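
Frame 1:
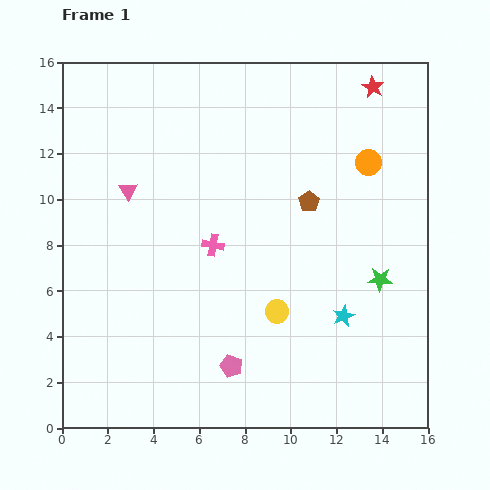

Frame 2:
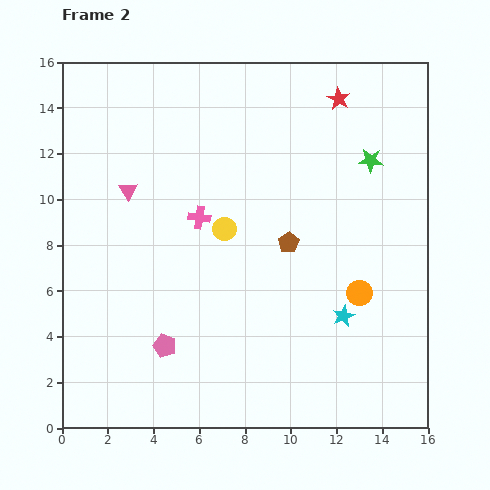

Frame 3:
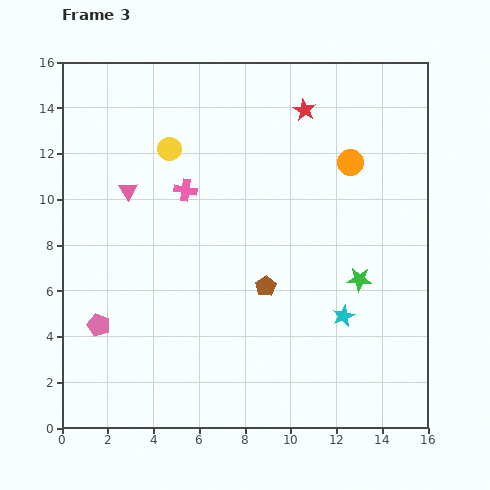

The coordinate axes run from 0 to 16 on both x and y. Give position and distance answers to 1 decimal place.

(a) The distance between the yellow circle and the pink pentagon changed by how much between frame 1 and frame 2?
+2.6

Distance in frame 1: 3.1. Distance in frame 2: 5.7.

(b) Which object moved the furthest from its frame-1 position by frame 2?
the orange circle

(moved 5.7; next 5.2)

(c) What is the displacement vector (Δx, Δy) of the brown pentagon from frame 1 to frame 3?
(-1.9, -3.7)

The brown pentagon was at (10.8, 9.9) in frame 1 and (8.9, 6.2) in frame 3.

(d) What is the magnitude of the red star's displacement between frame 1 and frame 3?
3.2

The red star moved from (13.6, 14.9) to (10.6, 13.9), a distance of √(3.0² + 1.0²) ≈ 3.2.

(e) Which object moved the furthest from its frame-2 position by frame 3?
the orange circle

(moved 5.7; next 5.2)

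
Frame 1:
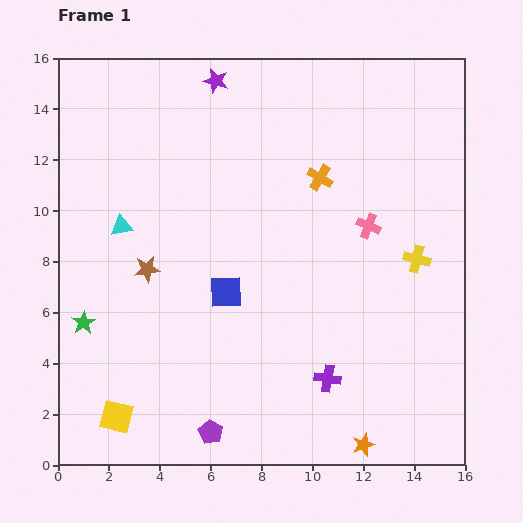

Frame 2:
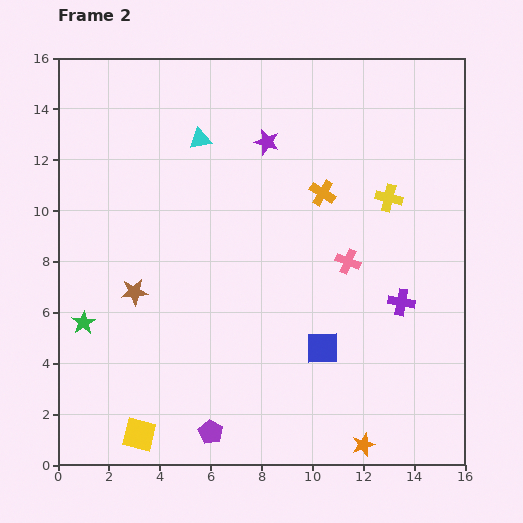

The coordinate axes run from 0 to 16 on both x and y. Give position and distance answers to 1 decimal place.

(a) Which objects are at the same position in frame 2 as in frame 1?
the purple pentagon, the green star, the orange star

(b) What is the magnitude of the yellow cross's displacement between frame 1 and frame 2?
2.6

The yellow cross moved from (14.1, 8.1) to (13.0, 10.5), a distance of √(1.1² + 2.4²) ≈ 2.6.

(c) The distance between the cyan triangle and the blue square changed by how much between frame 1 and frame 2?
+4.6

Distance in frame 1: 4.9. Distance in frame 2: 9.5.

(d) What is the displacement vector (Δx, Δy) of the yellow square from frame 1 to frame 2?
(0.9, -0.7)

The yellow square was at (2.3, 1.9) in frame 1 and (3.2, 1.2) in frame 2.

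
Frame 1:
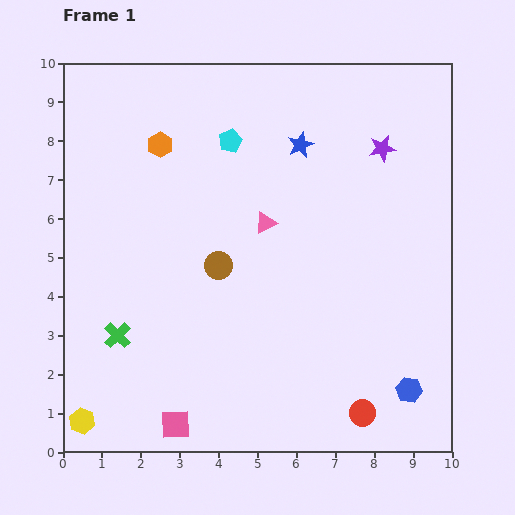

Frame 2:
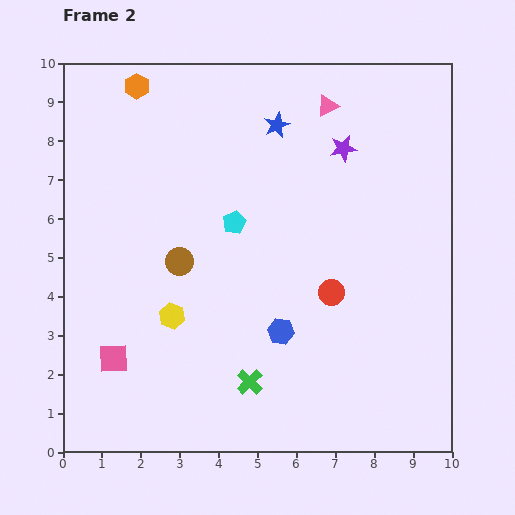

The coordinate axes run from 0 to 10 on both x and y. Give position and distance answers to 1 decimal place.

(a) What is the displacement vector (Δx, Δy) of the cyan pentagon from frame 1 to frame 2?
(0.1, -2.1)

The cyan pentagon was at (4.3, 8.0) in frame 1 and (4.4, 5.9) in frame 2.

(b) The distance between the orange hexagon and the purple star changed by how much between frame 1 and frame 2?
-0.2

Distance in frame 1: 5.7. Distance in frame 2: 5.5.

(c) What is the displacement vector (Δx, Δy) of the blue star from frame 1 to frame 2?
(-0.6, 0.5)

The blue star was at (6.1, 7.9) in frame 1 and (5.5, 8.4) in frame 2.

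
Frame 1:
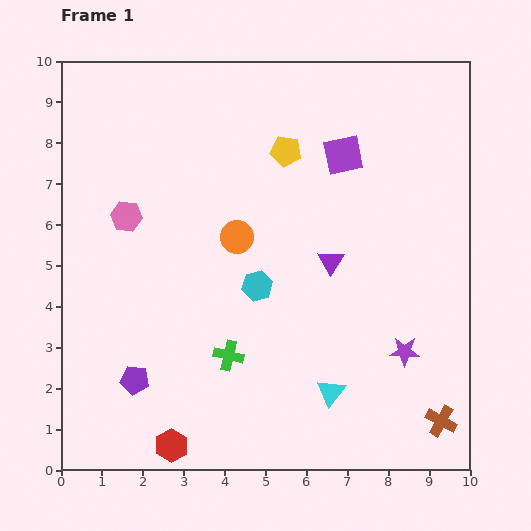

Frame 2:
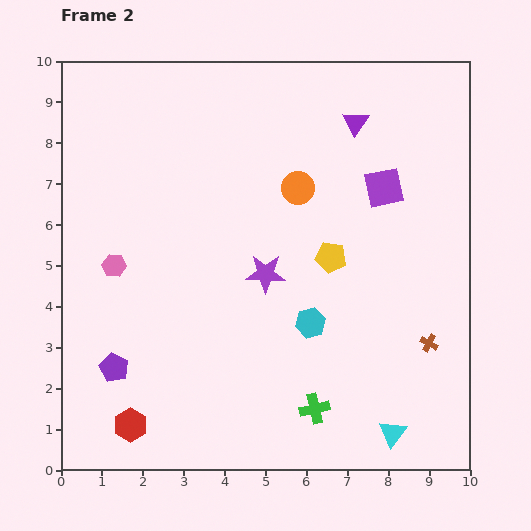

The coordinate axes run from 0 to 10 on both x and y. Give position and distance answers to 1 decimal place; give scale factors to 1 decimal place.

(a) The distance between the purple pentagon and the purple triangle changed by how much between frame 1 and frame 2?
+2.8

Distance in frame 1: 5.6. Distance in frame 2: 8.4.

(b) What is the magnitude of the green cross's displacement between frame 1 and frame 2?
2.5

The green cross moved from (4.1, 2.8) to (6.2, 1.5), a distance of √(2.1² + 1.3²) ≈ 2.5.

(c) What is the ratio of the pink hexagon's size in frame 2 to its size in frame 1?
0.8×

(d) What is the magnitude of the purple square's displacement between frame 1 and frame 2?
1.3

The purple square moved from (6.9, 7.7) to (7.9, 6.9), a distance of √(1.0² + 0.8²) ≈ 1.3.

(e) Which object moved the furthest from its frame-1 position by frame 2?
the purple star

(moved 3.9; next 3.5)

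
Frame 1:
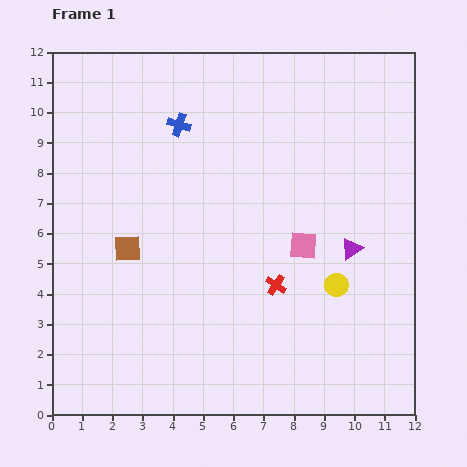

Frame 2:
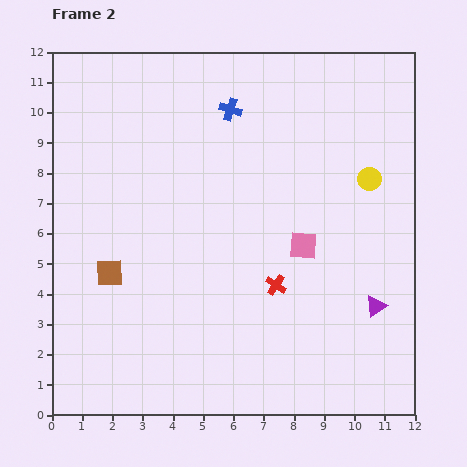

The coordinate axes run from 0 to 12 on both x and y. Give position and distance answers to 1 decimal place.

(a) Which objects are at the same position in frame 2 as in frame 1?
the red cross, the pink square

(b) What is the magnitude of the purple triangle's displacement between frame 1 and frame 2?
2.1

The purple triangle moved from (9.9, 5.5) to (10.7, 3.6), a distance of √(0.8² + 1.9²) ≈ 2.1.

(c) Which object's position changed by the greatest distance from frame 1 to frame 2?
the yellow circle

(moved 3.7; next 2.1)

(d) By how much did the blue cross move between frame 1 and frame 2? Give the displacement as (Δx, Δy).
(1.7, 0.5)

The blue cross was at (4.2, 9.6) in frame 1 and (5.9, 10.1) in frame 2.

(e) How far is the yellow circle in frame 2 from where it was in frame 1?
3.7

The yellow circle moved from (9.4, 4.3) to (10.5, 7.8), a distance of √(1.1² + 3.5²) ≈ 3.7.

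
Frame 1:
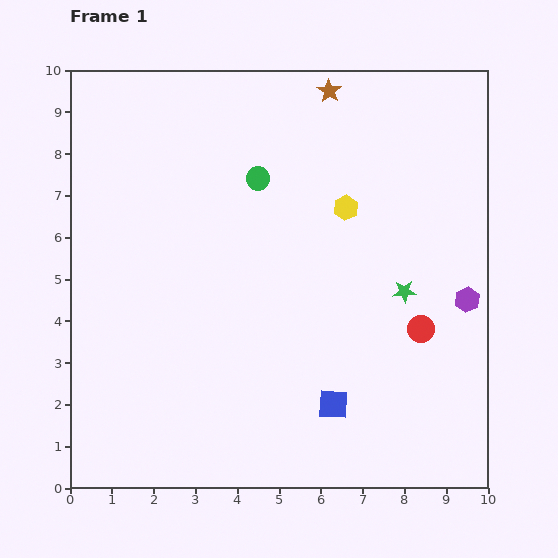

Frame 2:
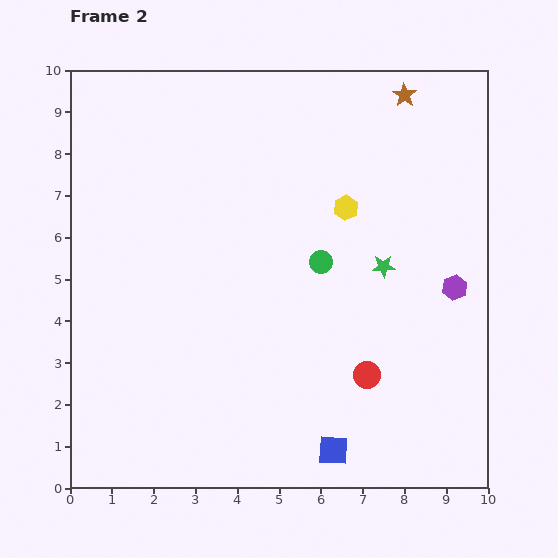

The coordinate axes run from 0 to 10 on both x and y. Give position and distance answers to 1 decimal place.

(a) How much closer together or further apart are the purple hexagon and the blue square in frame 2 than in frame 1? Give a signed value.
+0.8

Distance in frame 1: 4.1. Distance in frame 2: 4.9.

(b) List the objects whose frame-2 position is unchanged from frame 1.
the yellow hexagon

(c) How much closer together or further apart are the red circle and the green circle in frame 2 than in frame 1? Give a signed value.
-2.4

Distance in frame 1: 5.3. Distance in frame 2: 2.9.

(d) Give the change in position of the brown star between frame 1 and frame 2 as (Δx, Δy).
(1.8, -0.1)

The brown star was at (6.2, 9.5) in frame 1 and (8.0, 9.4) in frame 2.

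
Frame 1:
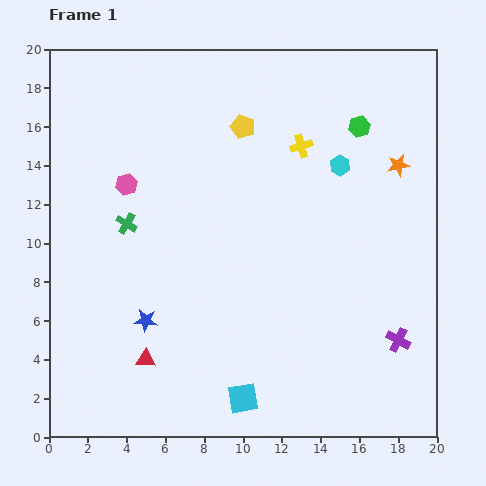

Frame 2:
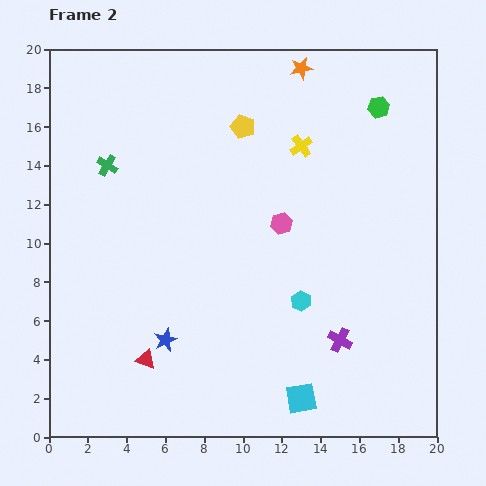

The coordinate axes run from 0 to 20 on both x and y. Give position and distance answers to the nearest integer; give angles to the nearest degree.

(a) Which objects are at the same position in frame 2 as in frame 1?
the red triangle, the yellow pentagon, the yellow cross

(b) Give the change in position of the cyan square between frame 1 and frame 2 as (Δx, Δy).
(3, 0)

The cyan square was at (10, 2) in frame 1 and (13, 2) in frame 2.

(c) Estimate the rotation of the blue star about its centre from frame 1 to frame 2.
28° counter-clockwise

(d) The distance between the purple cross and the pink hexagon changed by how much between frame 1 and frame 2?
-9

Distance in frame 1: 16. Distance in frame 2: 7.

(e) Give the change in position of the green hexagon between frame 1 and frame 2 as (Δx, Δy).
(1, 1)

The green hexagon was at (16, 16) in frame 1 and (17, 17) in frame 2.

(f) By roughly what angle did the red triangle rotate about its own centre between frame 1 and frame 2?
16° clockwise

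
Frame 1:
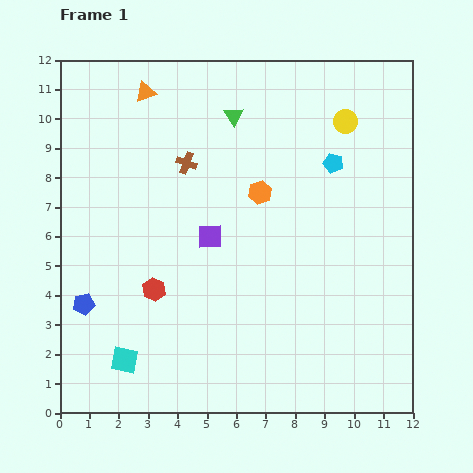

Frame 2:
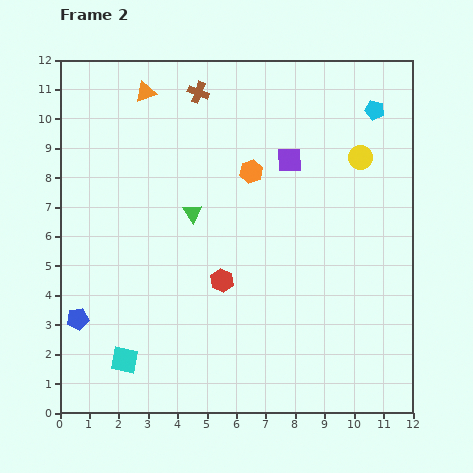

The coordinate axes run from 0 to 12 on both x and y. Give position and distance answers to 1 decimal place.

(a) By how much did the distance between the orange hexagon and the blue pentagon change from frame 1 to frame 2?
+0.6

Distance in frame 1: 7.1. Distance in frame 2: 7.7.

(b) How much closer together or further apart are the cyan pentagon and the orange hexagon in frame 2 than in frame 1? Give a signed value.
+2.0

Distance in frame 1: 2.7. Distance in frame 2: 4.7.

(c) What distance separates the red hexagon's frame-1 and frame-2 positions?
2.3

The red hexagon moved from (3.2, 4.2) to (5.5, 4.5), a distance of √(2.3² + 0.3²) ≈ 2.3.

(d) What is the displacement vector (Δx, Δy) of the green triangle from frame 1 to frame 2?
(-1.4, -3.3)

The green triangle was at (5.9, 10.1) in frame 1 and (4.5, 6.8) in frame 2.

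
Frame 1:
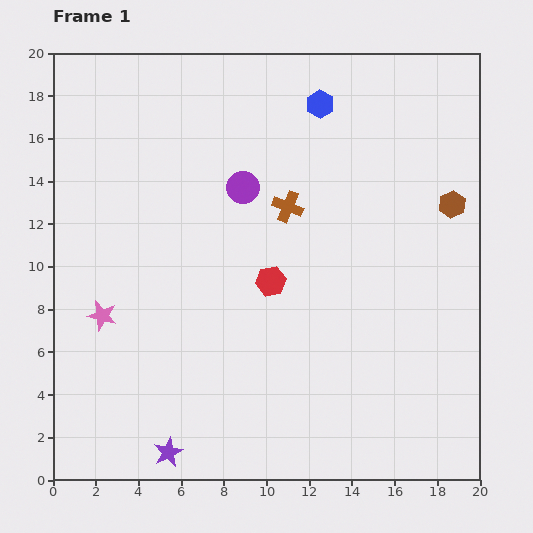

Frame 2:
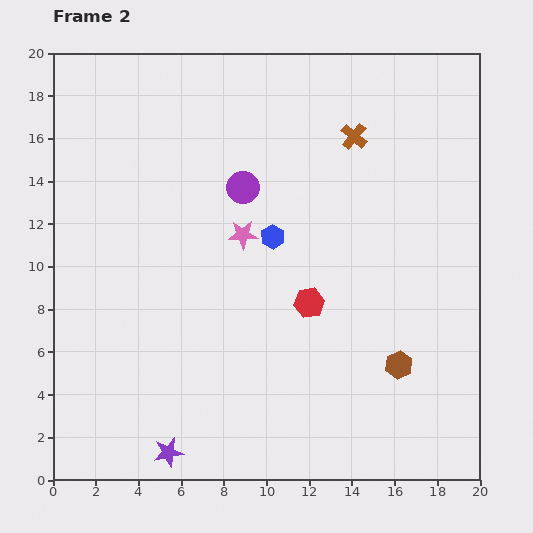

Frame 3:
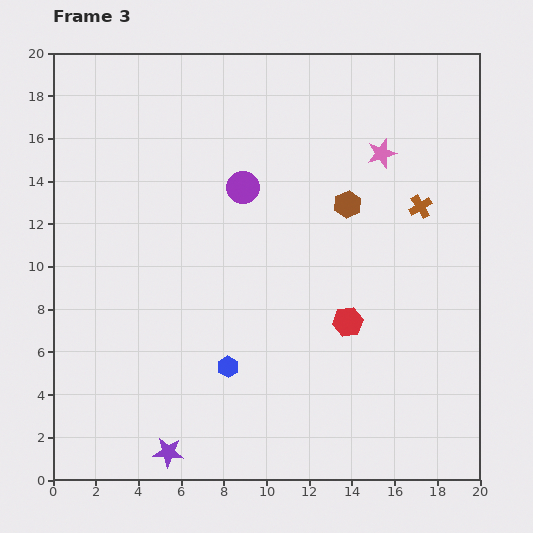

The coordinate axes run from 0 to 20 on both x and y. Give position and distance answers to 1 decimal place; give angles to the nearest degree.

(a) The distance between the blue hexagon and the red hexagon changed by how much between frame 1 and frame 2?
-5.1

Distance in frame 1: 8.6. Distance in frame 2: 3.5.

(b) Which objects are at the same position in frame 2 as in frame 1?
the purple circle, the purple star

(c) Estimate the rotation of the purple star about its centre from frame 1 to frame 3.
30° clockwise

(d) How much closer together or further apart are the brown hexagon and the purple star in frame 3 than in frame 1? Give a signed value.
-3.3

Distance in frame 1: 17.6. Distance in frame 3: 14.3.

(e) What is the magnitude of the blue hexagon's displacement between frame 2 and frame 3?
6.5

The blue hexagon moved from (10.3, 11.4) to (8.2, 5.3), a distance of √(2.1² + 6.1²) ≈ 6.5.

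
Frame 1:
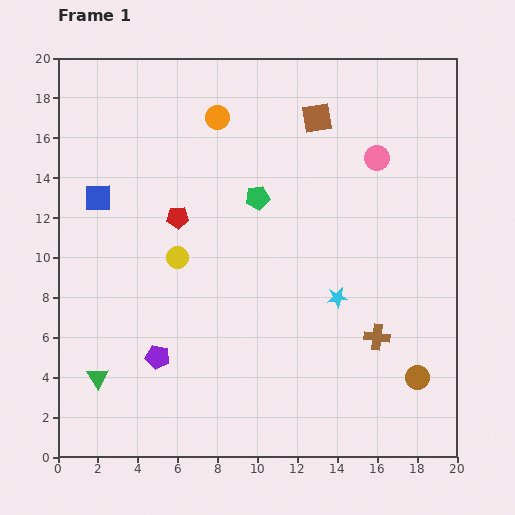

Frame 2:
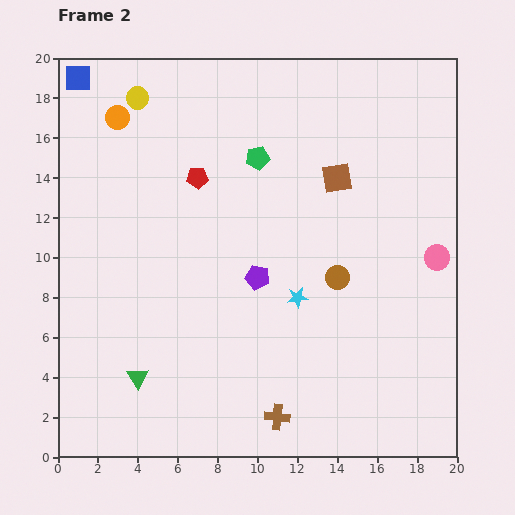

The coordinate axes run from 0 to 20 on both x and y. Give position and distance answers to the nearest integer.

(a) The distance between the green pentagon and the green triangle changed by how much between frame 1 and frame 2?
+1

Distance in frame 1: 12. Distance in frame 2: 13.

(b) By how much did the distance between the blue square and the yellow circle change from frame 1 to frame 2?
-2

Distance in frame 1: 5. Distance in frame 2: 3.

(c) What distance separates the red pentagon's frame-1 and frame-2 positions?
2

The red pentagon moved from (6, 12) to (7, 14), a distance of √(1² + 2²) ≈ 2.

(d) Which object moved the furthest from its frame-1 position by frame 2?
the yellow circle

(moved 8; next 6)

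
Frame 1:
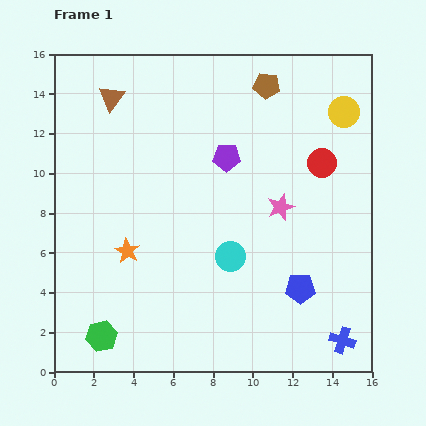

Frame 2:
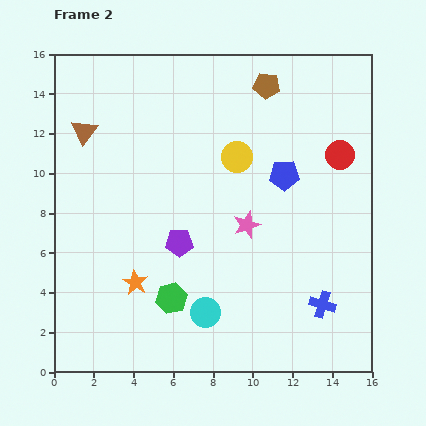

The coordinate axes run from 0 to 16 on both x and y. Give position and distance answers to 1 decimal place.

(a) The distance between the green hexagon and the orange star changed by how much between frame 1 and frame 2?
-2.5

Distance in frame 1: 4.5. Distance in frame 2: 2.0.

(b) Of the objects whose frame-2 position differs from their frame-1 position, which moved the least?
the red circle

(moved 1.0)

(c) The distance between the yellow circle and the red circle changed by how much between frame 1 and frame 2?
+2.4

Distance in frame 1: 2.8. Distance in frame 2: 5.2.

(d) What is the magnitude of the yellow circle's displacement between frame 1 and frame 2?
5.9

The yellow circle moved from (14.6, 13.1) to (9.2, 10.8), a distance of √(5.4² + 2.3²) ≈ 5.9.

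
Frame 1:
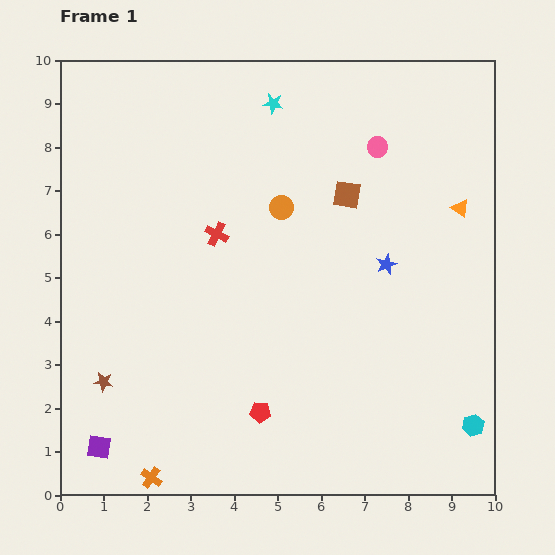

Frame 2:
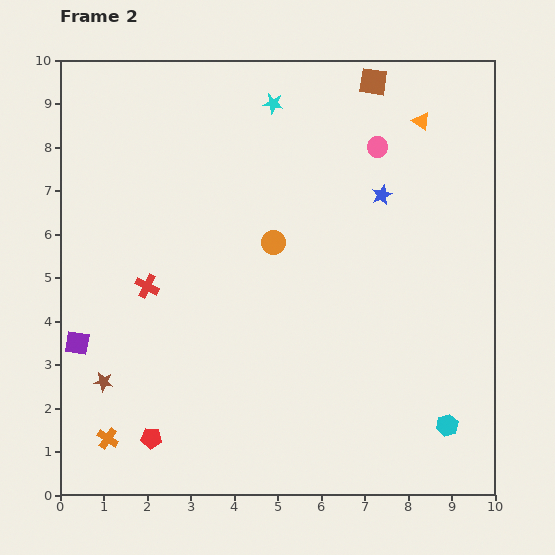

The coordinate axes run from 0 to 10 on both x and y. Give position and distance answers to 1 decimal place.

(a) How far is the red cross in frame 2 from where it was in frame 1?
2.0

The red cross moved from (3.6, 6.0) to (2.0, 4.8), a distance of √(1.6² + 1.2²) ≈ 2.0.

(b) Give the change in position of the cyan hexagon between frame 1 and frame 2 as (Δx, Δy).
(-0.6, 0.0)

The cyan hexagon was at (9.5, 1.6) in frame 1 and (8.9, 1.6) in frame 2.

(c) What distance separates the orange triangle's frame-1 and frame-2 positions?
2.2

The orange triangle moved from (9.2, 6.6) to (8.3, 8.6), a distance of √(0.9² + 2.0²) ≈ 2.2.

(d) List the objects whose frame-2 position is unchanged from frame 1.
the brown star, the pink circle, the cyan star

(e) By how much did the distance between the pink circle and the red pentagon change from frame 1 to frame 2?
+1.8

Distance in frame 1: 6.7. Distance in frame 2: 8.5.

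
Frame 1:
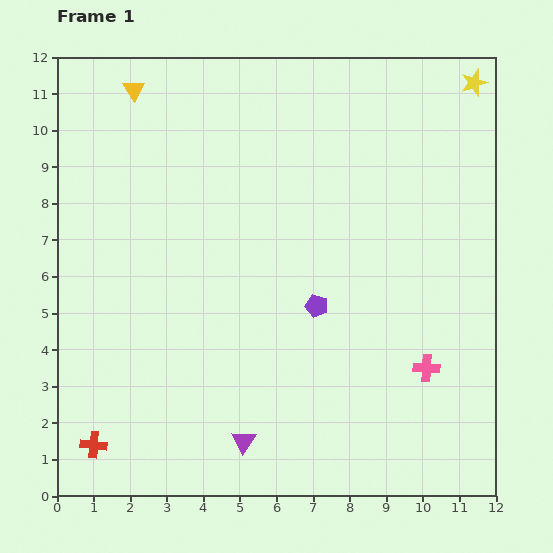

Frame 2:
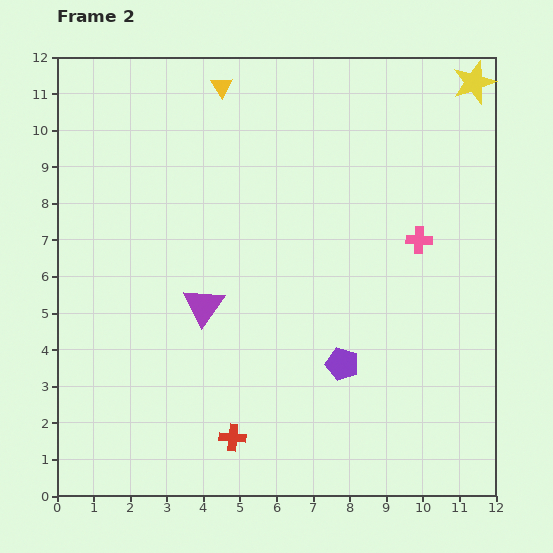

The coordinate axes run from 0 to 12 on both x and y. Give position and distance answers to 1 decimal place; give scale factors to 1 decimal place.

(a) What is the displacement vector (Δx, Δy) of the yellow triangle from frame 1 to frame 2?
(2.4, 0.1)

The yellow triangle was at (2.1, 11.1) in frame 1 and (4.5, 11.2) in frame 2.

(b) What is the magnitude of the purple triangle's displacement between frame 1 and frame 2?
3.9

The purple triangle moved from (5.1, 1.5) to (4.0, 5.2), a distance of √(1.1² + 3.7²) ≈ 3.9.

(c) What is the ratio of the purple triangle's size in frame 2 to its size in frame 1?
1.7×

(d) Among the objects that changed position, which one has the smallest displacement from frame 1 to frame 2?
the purple pentagon

(moved 1.7)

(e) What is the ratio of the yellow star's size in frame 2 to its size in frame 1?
1.6×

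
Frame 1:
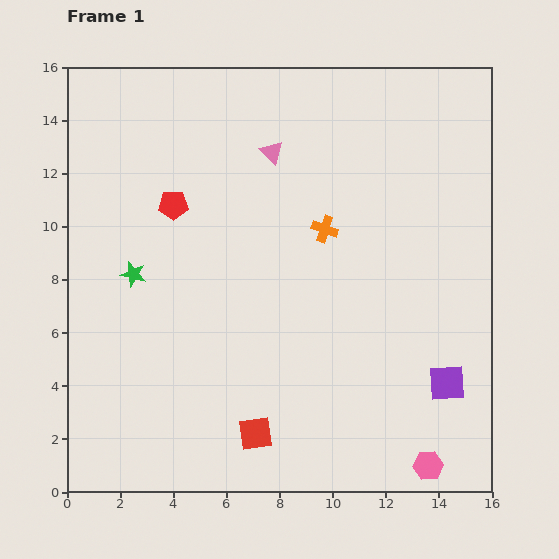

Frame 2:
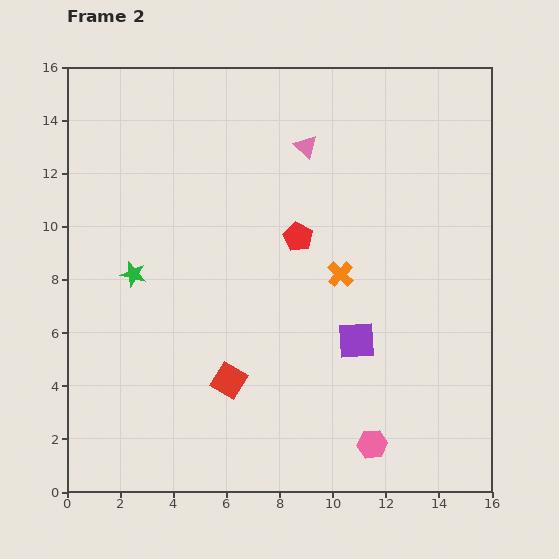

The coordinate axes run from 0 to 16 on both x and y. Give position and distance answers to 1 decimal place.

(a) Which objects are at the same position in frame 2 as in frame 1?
the green star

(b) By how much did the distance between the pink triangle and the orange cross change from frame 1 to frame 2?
+1.5

Distance in frame 1: 3.5. Distance in frame 2: 5.0.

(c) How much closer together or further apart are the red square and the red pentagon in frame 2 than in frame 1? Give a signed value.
-3.1

Distance in frame 1: 9.1. Distance in frame 2: 6.0.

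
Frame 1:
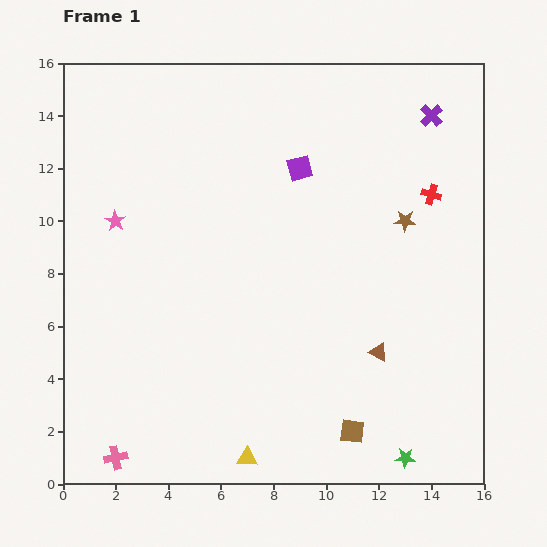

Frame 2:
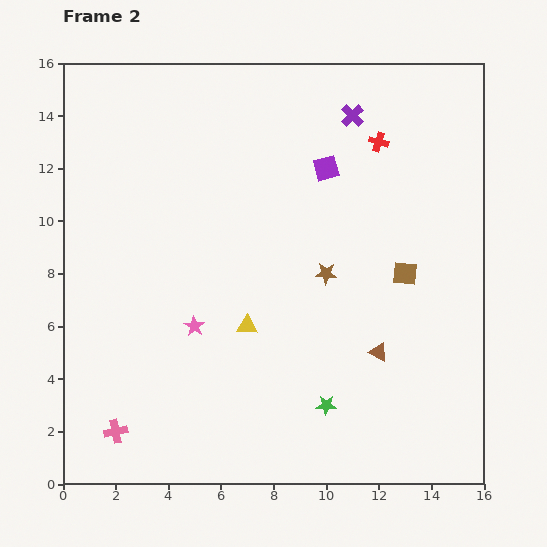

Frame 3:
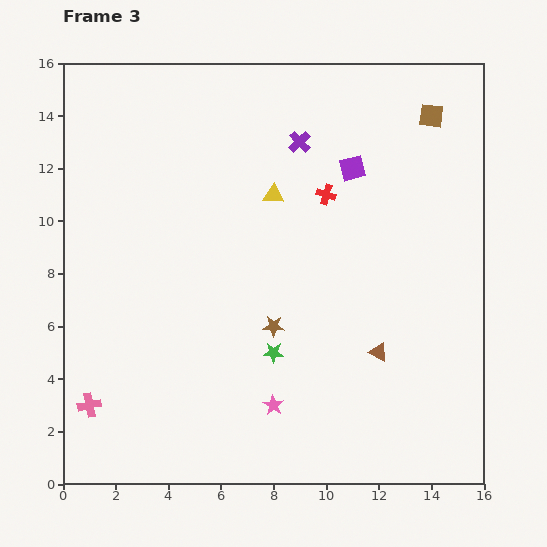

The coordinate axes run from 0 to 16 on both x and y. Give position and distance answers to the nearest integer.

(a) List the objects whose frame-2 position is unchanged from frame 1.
the brown triangle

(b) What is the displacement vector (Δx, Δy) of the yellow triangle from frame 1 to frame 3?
(1, 10)

The yellow triangle was at (7, 1) in frame 1 and (8, 11) in frame 3.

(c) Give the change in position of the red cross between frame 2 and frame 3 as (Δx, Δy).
(-2, -2)

The red cross was at (12, 13) in frame 2 and (10, 11) in frame 3.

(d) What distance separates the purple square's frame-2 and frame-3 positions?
1

The purple square moved from (10, 12) to (11, 12), a distance of √(1² + 0²) ≈ 1.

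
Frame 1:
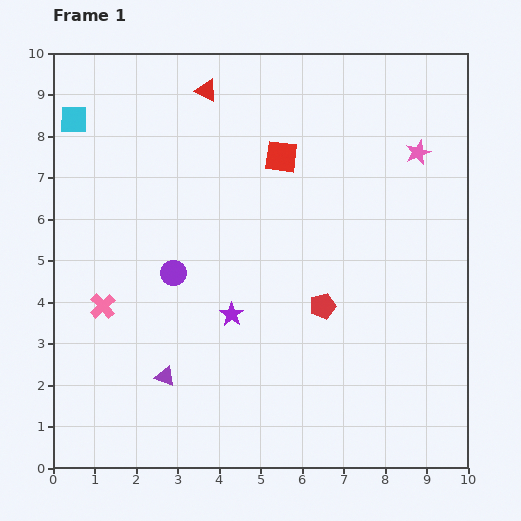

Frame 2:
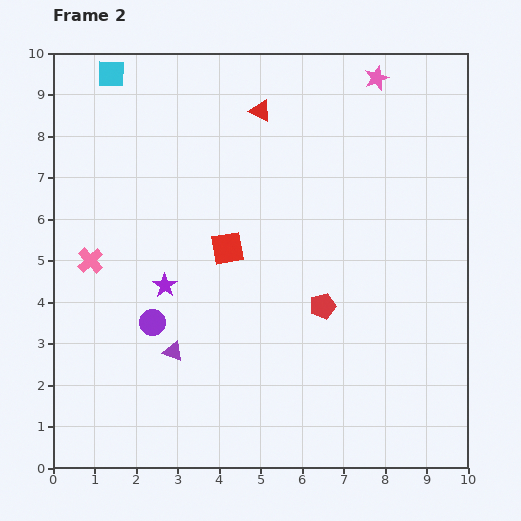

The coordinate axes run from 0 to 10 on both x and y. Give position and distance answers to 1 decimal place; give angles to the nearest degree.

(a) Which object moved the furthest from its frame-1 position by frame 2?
the red square

(moved 2.6; next 2.1)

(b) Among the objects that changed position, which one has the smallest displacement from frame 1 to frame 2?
the purple triangle

(moved 0.6)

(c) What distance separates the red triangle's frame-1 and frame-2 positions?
1.4

The red triangle moved from (3.7, 9.1) to (5.0, 8.6), a distance of √(1.3² + 0.5²) ≈ 1.4.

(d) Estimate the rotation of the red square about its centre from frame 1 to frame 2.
18° counter-clockwise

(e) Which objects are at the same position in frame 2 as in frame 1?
the red pentagon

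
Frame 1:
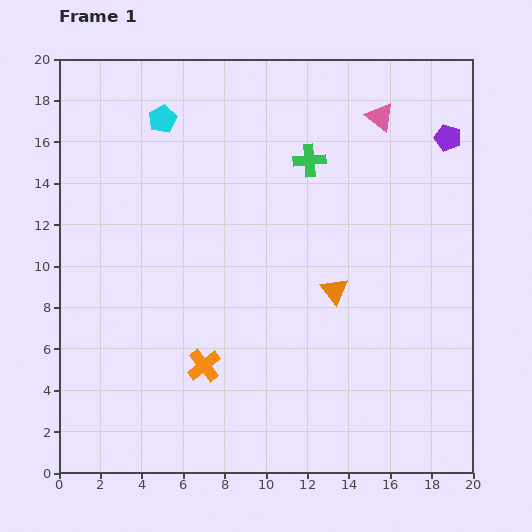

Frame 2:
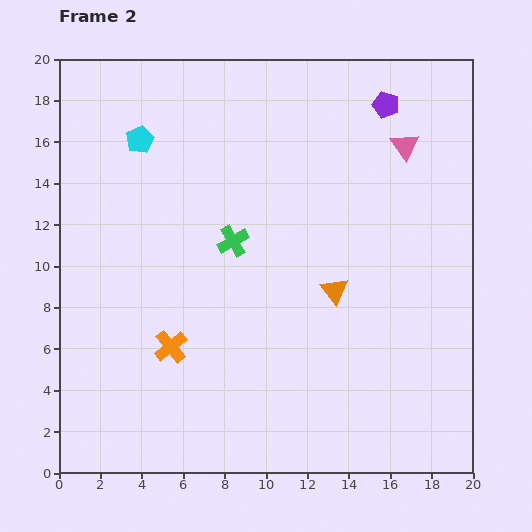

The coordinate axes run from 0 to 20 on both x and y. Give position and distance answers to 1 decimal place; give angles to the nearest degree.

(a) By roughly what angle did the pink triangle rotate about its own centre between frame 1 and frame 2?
17° clockwise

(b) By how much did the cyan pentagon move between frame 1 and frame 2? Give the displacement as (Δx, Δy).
(-1.1, -1.0)

The cyan pentagon was at (5.0, 17.1) in frame 1 and (3.9, 16.1) in frame 2.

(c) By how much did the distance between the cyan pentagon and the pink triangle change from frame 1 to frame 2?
+2.3

Distance in frame 1: 10.5. Distance in frame 2: 12.8.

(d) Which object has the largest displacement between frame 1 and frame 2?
the green cross

(moved 5.4; next 3.4)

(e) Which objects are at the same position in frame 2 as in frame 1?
the orange triangle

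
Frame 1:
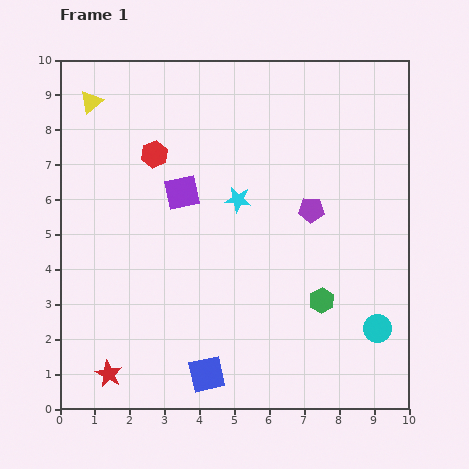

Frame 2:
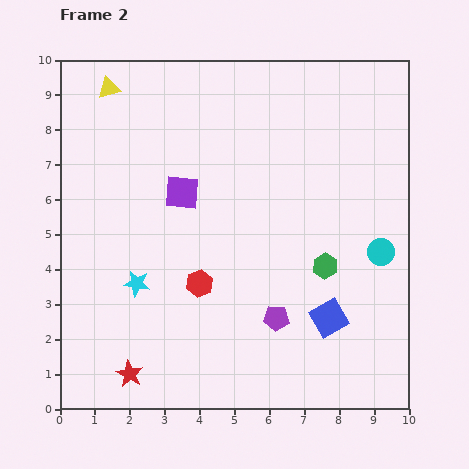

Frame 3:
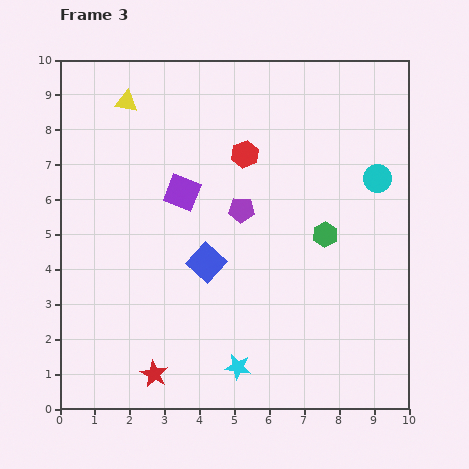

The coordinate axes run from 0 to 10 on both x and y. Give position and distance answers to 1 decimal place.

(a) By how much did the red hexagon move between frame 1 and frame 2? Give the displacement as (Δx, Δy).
(1.3, -3.7)

The red hexagon was at (2.7, 7.3) in frame 1 and (4.0, 3.6) in frame 2.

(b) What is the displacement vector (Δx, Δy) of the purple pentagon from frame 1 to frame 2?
(-1.0, -3.1)

The purple pentagon was at (7.2, 5.7) in frame 1 and (6.2, 2.6) in frame 2.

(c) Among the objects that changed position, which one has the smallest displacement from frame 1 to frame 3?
the yellow triangle

(moved 1.0)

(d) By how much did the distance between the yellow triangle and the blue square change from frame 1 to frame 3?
-3.4

Distance in frame 1: 8.5. Distance in frame 3: 5.1.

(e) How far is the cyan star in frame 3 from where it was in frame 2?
3.8

The cyan star moved from (2.2, 3.6) to (5.1, 1.2), a distance of √(2.9² + 2.4²) ≈ 3.8.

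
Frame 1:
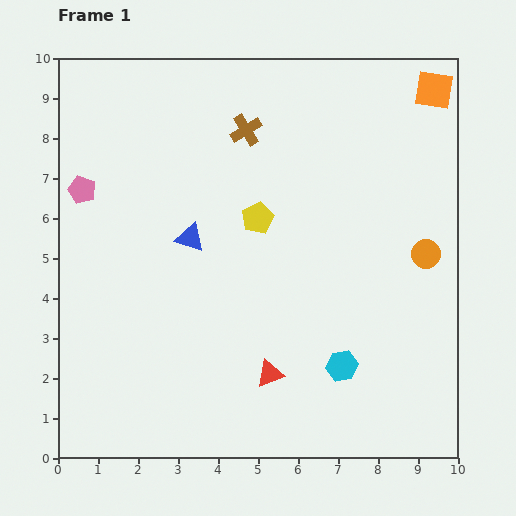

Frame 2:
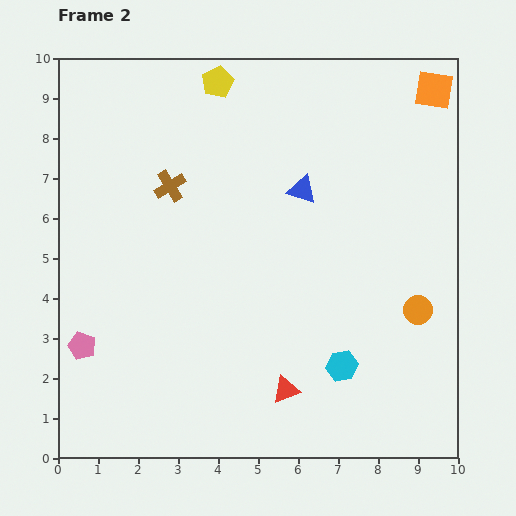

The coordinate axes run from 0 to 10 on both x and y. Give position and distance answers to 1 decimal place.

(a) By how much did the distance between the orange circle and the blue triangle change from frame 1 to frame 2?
-1.7

Distance in frame 1: 5.9. Distance in frame 2: 4.2.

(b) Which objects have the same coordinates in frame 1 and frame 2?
the cyan hexagon, the orange square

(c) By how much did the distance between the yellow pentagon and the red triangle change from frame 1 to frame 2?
+4.0

Distance in frame 1: 3.9. Distance in frame 2: 7.9.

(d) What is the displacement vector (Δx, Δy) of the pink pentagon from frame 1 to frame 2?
(0.0, -3.9)

The pink pentagon was at (0.6, 6.7) in frame 1 and (0.6, 2.8) in frame 2.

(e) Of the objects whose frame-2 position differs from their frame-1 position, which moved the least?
the red triangle

(moved 0.6)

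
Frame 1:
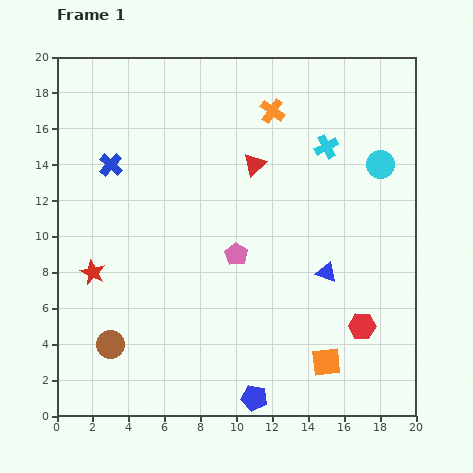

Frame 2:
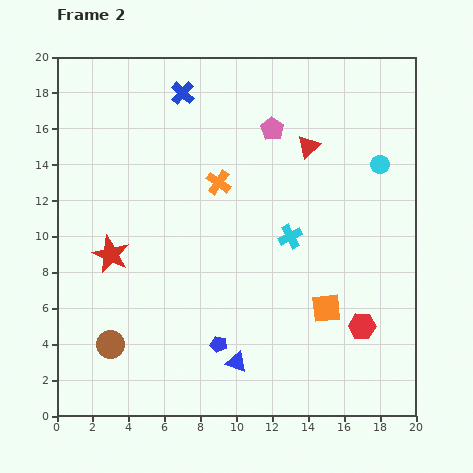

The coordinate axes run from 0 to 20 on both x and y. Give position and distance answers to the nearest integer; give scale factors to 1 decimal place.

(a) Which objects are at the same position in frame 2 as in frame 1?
the brown circle, the red hexagon, the cyan circle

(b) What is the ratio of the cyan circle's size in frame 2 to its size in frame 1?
0.7×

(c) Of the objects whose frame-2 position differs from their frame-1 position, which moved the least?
the red star

(moved 1)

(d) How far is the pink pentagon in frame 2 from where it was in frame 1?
7

The pink pentagon moved from (10, 9) to (12, 16), a distance of √(2² + 7²) ≈ 7.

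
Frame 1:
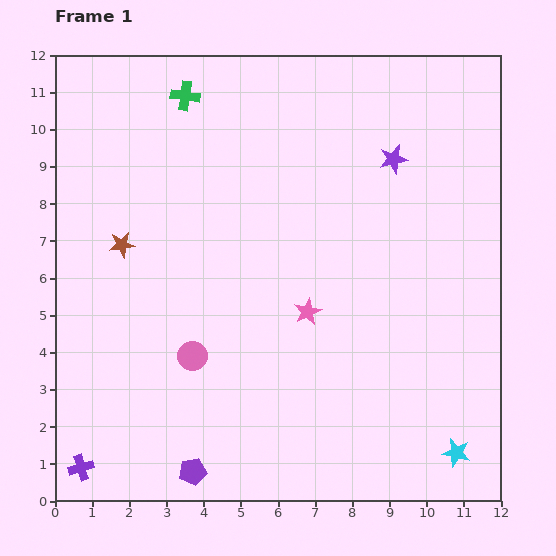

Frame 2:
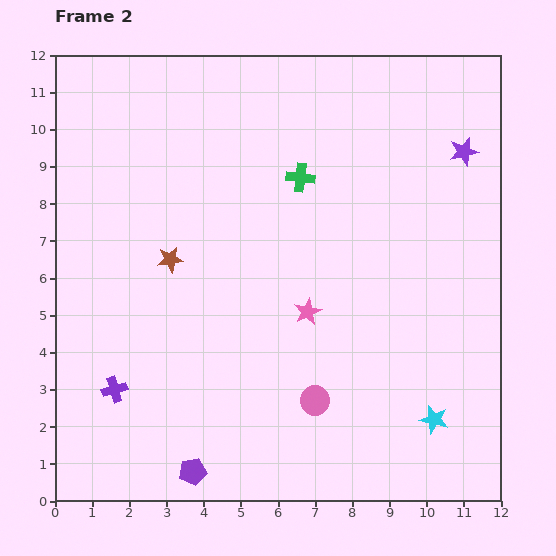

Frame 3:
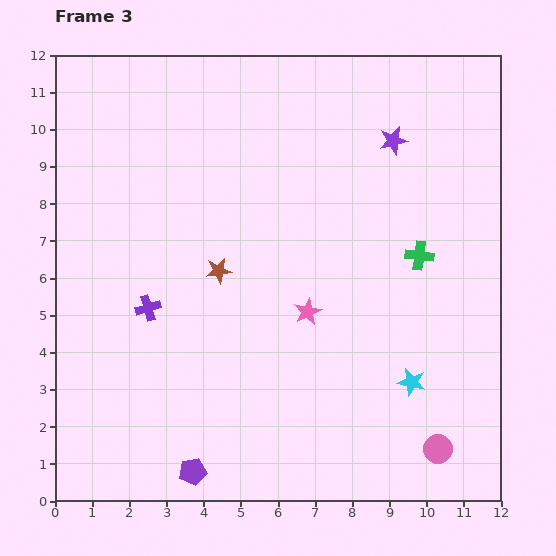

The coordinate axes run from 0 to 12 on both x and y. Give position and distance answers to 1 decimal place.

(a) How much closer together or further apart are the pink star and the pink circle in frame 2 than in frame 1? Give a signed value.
-0.9

Distance in frame 1: 3.3. Distance in frame 2: 2.4.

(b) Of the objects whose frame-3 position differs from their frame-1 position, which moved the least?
the purple star

(moved 0.5)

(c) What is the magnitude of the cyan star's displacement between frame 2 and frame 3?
1.2

The cyan star moved from (10.2, 2.2) to (9.6, 3.2), a distance of √(0.6² + 1.0²) ≈ 1.2.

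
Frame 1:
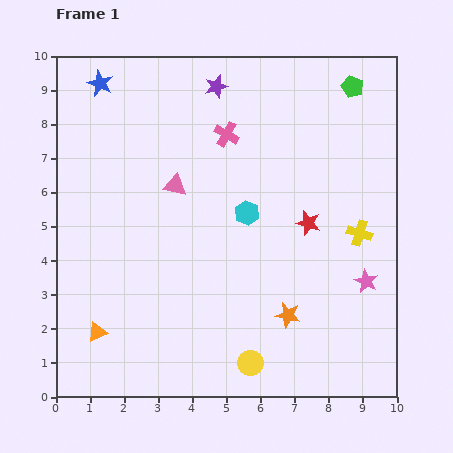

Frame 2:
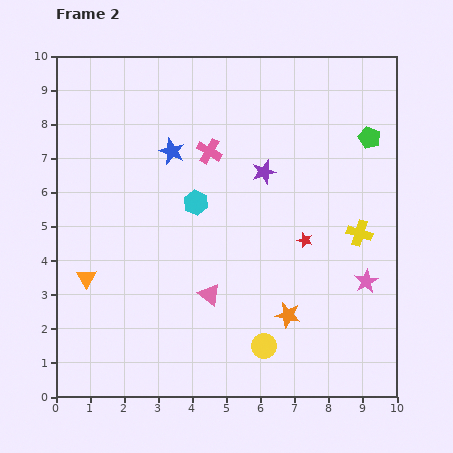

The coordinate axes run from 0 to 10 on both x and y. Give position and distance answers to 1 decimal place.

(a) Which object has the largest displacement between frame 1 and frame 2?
the pink triangle

(moved 3.4; next 2.9)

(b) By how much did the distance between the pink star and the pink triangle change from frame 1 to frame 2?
-1.7

Distance in frame 1: 6.3. Distance in frame 2: 4.6.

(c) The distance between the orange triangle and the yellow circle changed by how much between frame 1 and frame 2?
+1.0

Distance in frame 1: 4.6. Distance in frame 2: 5.6.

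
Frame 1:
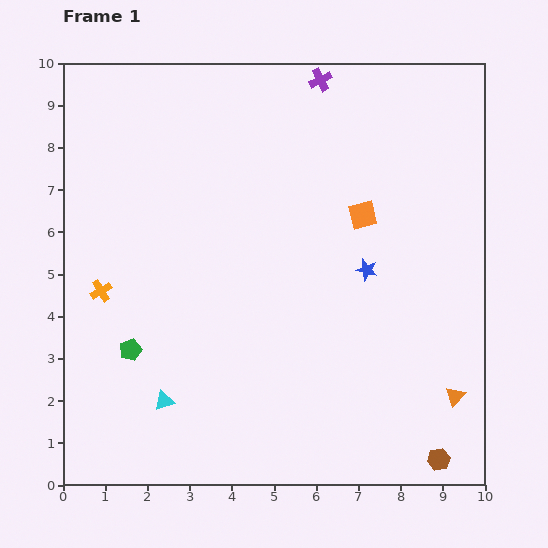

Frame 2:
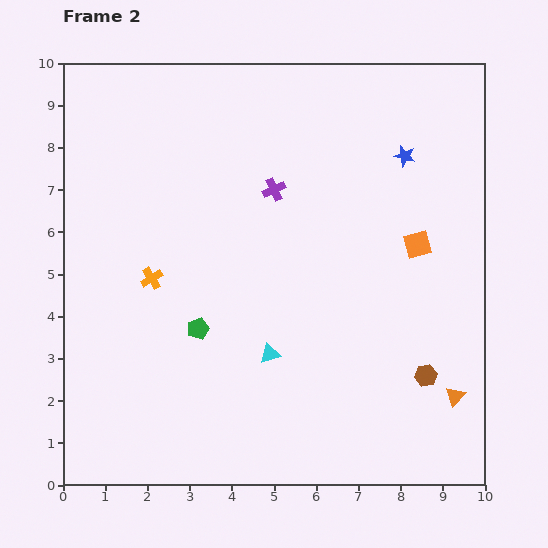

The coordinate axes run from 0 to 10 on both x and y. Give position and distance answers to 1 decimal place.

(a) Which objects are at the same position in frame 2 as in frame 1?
the orange triangle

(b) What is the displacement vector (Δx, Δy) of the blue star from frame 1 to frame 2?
(0.9, 2.7)

The blue star was at (7.2, 5.1) in frame 1 and (8.1, 7.8) in frame 2.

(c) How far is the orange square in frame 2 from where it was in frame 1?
1.5

The orange square moved from (7.1, 6.4) to (8.4, 5.7), a distance of √(1.3² + 0.7²) ≈ 1.5.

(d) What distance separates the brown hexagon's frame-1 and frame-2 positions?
2.0

The brown hexagon moved from (8.9, 0.6) to (8.6, 2.6), a distance of √(0.3² + 2.0²) ≈ 2.0.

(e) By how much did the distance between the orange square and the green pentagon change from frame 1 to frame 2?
-0.8

Distance in frame 1: 6.4. Distance in frame 2: 5.6.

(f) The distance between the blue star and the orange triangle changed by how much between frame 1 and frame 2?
+2.1

Distance in frame 1: 3.7. Distance in frame 2: 5.8.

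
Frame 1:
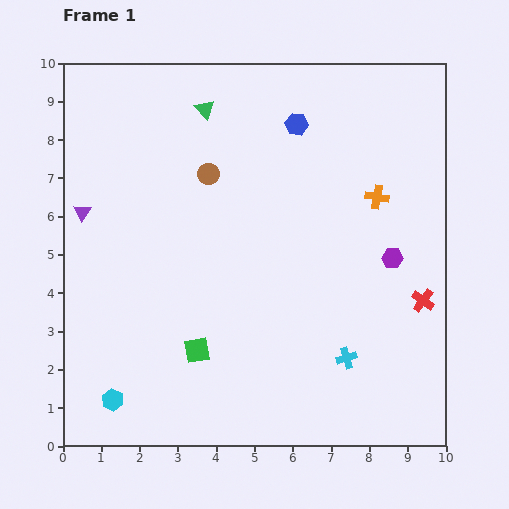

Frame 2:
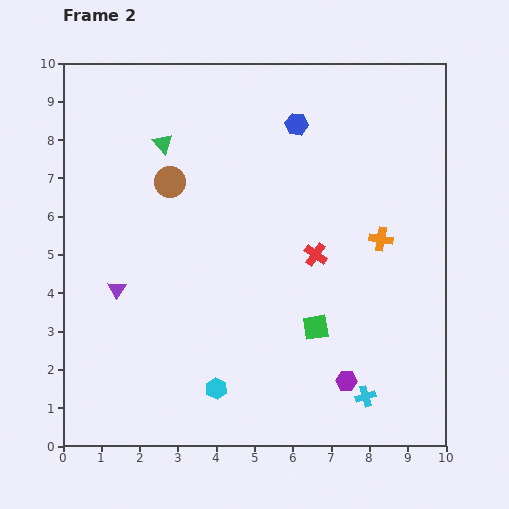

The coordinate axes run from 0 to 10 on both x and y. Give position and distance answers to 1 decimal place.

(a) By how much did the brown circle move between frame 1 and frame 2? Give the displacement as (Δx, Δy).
(-1.0, -0.2)

The brown circle was at (3.8, 7.1) in frame 1 and (2.8, 6.9) in frame 2.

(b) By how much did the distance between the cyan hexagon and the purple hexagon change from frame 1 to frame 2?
-4.8

Distance in frame 1: 8.2. Distance in frame 2: 3.4.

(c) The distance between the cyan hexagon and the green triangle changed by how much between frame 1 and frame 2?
-1.4

Distance in frame 1: 8.0. Distance in frame 2: 6.6.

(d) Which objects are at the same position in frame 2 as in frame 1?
the blue hexagon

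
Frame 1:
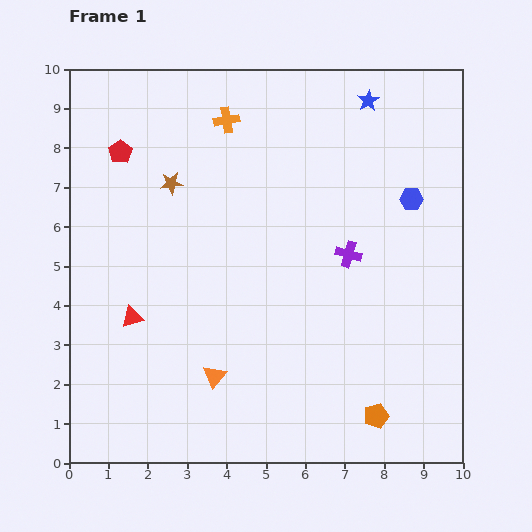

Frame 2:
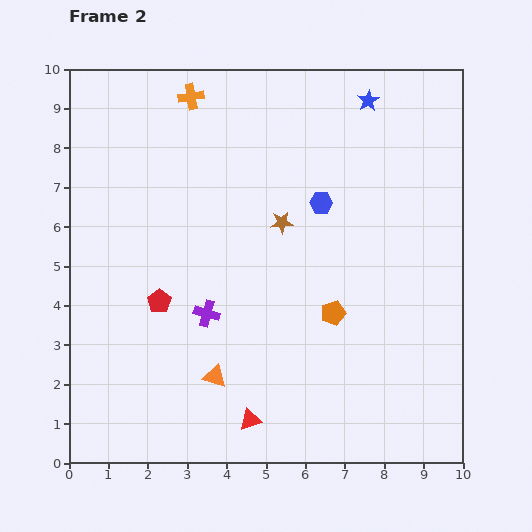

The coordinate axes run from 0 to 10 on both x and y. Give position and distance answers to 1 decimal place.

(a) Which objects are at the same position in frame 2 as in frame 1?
the orange triangle, the blue star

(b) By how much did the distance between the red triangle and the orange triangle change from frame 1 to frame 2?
-1.2

Distance in frame 1: 2.6. Distance in frame 2: 1.4.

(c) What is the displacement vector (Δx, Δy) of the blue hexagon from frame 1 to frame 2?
(-2.3, -0.1)

The blue hexagon was at (8.7, 6.7) in frame 1 and (6.4, 6.6) in frame 2.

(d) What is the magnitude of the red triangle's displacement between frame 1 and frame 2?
4.0

The red triangle moved from (1.6, 3.7) to (4.6, 1.1), a distance of √(3.0² + 2.6²) ≈ 4.0.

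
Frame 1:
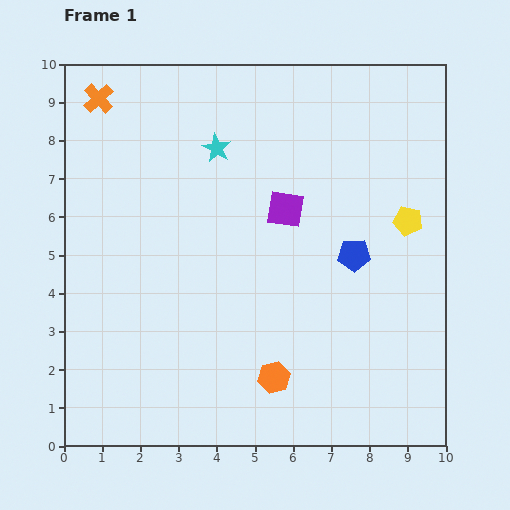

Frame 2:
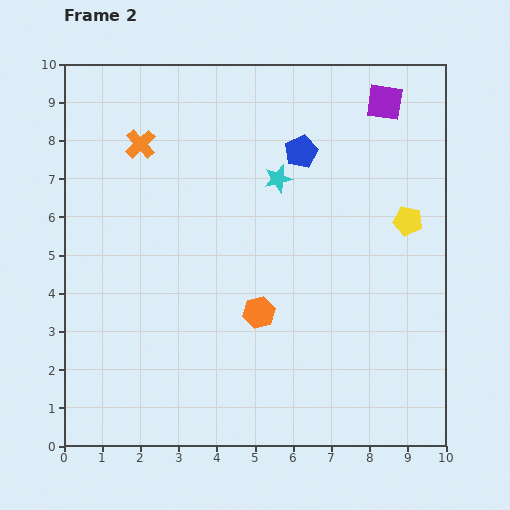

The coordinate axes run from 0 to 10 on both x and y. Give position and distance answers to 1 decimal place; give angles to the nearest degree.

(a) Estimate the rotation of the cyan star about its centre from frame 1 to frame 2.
28° clockwise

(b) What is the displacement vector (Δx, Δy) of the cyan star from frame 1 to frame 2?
(1.6, -0.8)

The cyan star was at (4.0, 7.8) in frame 1 and (5.6, 7.0) in frame 2.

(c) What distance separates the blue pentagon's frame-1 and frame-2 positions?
3.0

The blue pentagon moved from (7.6, 5.0) to (6.2, 7.7), a distance of √(1.4² + 2.7²) ≈ 3.0.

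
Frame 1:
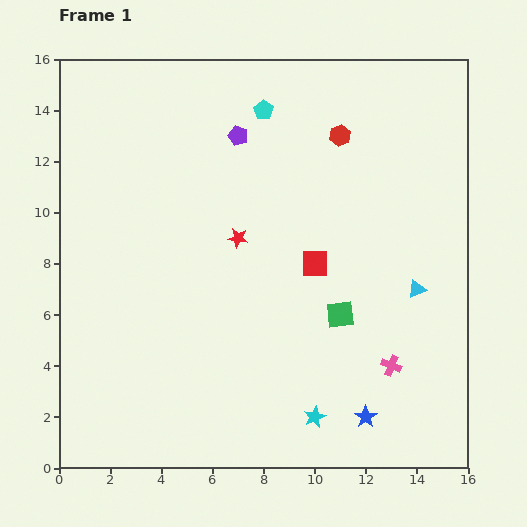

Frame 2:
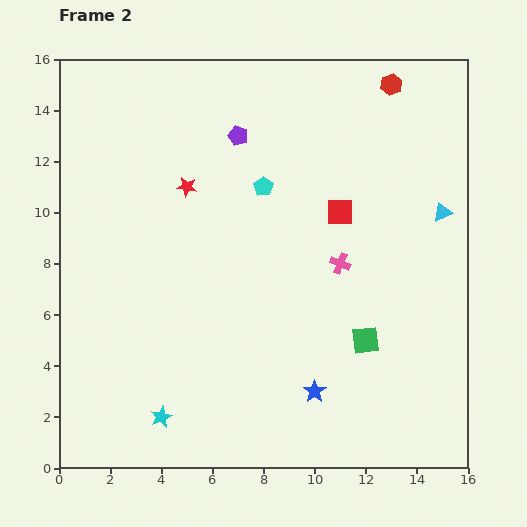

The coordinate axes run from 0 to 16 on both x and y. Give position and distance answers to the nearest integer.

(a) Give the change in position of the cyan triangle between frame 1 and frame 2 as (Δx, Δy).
(1, 3)

The cyan triangle was at (14, 7) in frame 1 and (15, 10) in frame 2.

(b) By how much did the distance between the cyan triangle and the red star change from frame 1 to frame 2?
+3

Distance in frame 1: 7. Distance in frame 2: 10.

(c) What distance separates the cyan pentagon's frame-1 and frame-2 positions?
3

The cyan pentagon moved from (8, 14) to (8, 11), a distance of √(0² + 3²) ≈ 3.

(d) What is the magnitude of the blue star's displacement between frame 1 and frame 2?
2

The blue star moved from (12, 2) to (10, 3), a distance of √(2² + 1²) ≈ 2.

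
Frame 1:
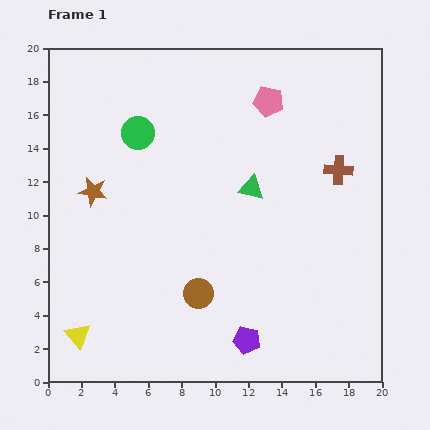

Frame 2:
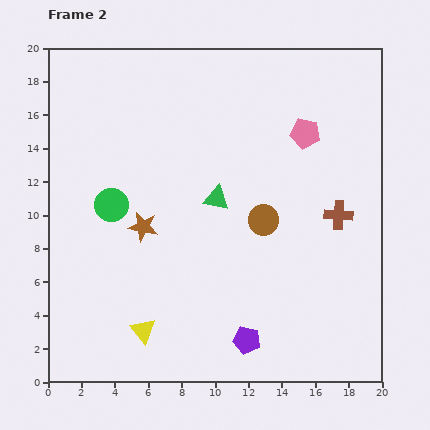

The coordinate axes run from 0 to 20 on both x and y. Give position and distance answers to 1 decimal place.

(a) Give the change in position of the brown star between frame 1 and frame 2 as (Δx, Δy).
(3.0, -2.1)

The brown star was at (2.7, 11.4) in frame 1 and (5.7, 9.3) in frame 2.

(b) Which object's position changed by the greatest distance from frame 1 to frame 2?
the brown circle

(moved 5.9; next 4.6)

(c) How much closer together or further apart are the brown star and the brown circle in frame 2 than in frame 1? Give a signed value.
-1.6

Distance in frame 1: 8.8. Distance in frame 2: 7.2.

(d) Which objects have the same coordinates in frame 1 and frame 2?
the purple pentagon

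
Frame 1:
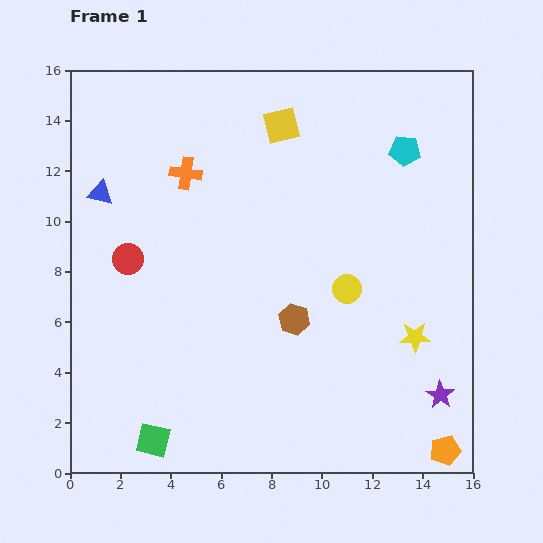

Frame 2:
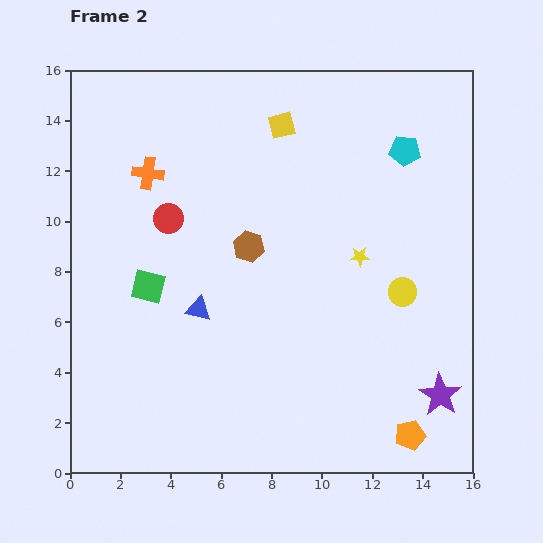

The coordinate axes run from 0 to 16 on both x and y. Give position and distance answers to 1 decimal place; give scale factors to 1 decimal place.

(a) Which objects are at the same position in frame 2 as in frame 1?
the yellow square, the cyan pentagon, the purple star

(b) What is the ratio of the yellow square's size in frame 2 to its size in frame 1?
0.8×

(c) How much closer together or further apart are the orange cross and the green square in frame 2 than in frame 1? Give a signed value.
-6.2

Distance in frame 1: 10.7. Distance in frame 2: 4.5.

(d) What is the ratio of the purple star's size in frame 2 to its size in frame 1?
1.5×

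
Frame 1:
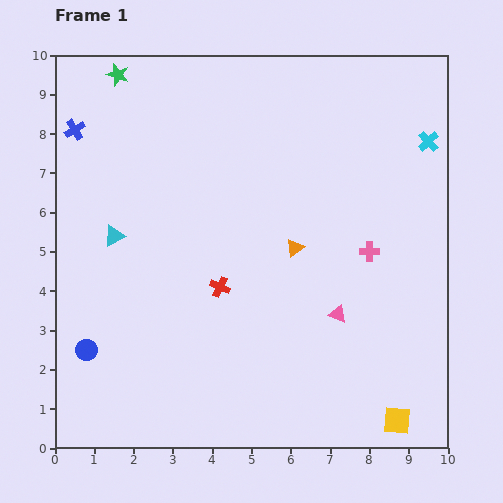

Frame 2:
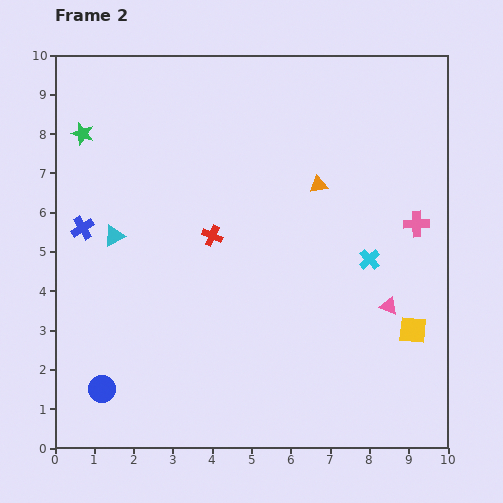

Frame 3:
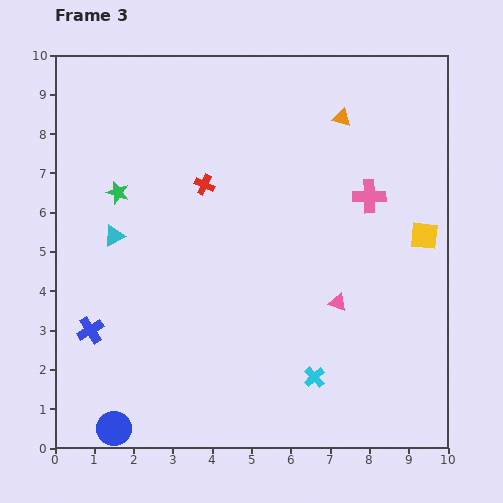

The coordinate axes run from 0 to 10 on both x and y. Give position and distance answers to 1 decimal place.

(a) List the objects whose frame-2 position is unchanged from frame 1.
the cyan triangle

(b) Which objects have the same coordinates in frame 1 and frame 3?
the cyan triangle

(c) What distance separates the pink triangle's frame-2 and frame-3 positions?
1.3

The pink triangle moved from (8.5, 3.6) to (7.2, 3.7), a distance of √(1.3² + 0.1²) ≈ 1.3.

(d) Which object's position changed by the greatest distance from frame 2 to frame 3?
the cyan cross

(moved 3.3; next 2.6)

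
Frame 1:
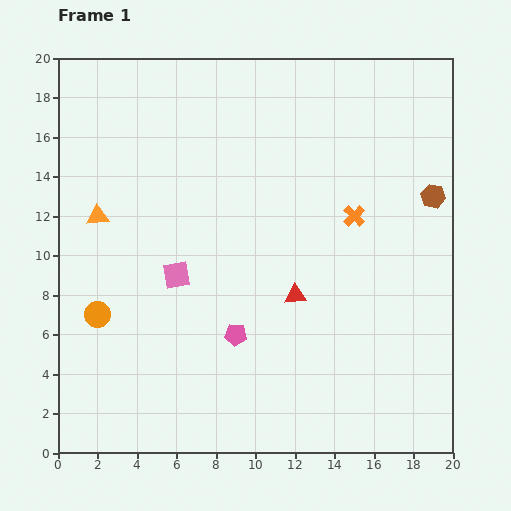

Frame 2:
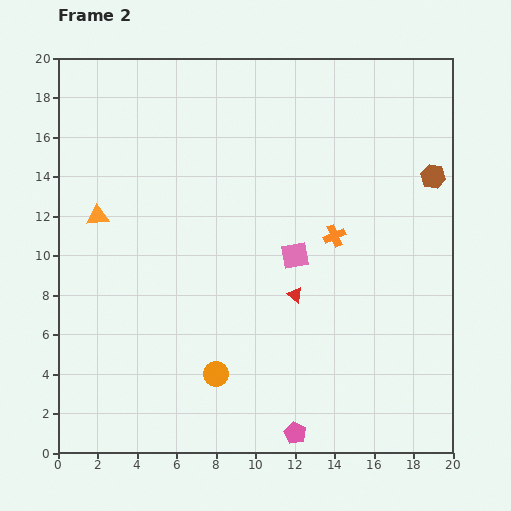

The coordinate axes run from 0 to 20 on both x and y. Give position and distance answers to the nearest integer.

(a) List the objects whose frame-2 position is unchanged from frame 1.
the red triangle, the orange triangle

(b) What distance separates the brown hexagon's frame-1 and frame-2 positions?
1

The brown hexagon moved from (19, 13) to (19, 14), a distance of √(0² + 1²) ≈ 1.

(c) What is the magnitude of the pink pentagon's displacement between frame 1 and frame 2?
6

The pink pentagon moved from (9, 6) to (12, 1), a distance of √(3² + 5²) ≈ 6.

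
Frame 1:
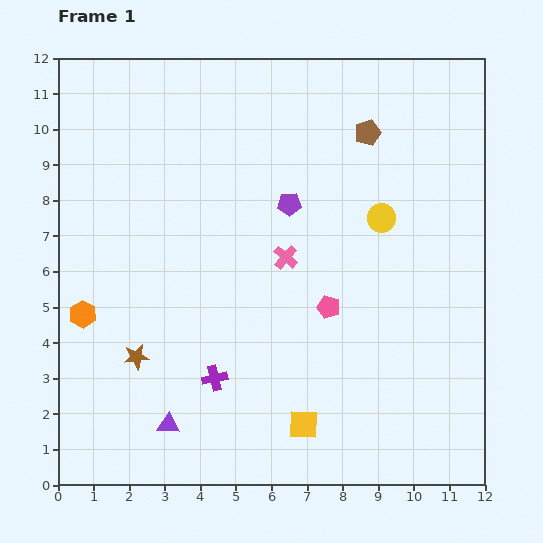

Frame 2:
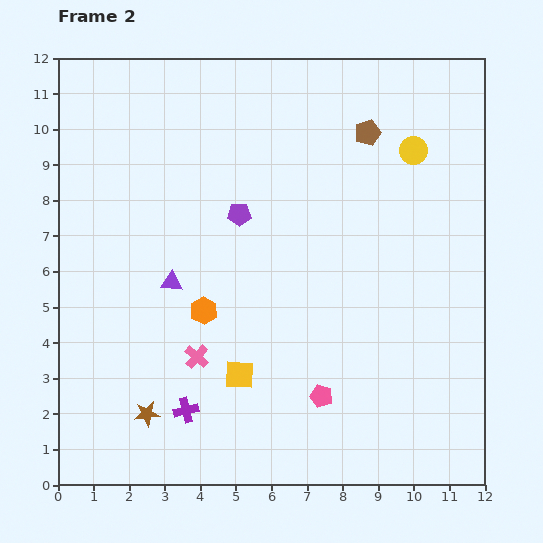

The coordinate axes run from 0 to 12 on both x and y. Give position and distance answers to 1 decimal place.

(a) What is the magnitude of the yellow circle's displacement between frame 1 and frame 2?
2.1

The yellow circle moved from (9.1, 7.5) to (10.0, 9.4), a distance of √(0.9² + 1.9²) ≈ 2.1.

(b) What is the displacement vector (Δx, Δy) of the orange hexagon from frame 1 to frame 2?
(3.4, 0.1)

The orange hexagon was at (0.7, 4.8) in frame 1 and (4.1, 4.9) in frame 2.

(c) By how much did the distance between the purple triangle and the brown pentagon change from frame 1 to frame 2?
-3.0

Distance in frame 1: 9.9. Distance in frame 2: 6.9.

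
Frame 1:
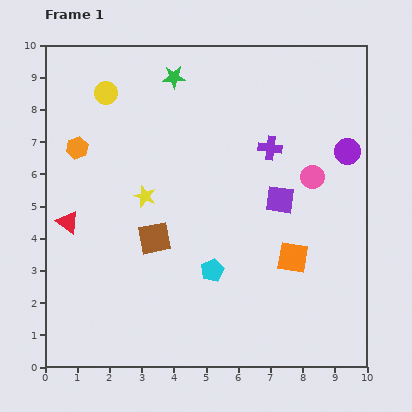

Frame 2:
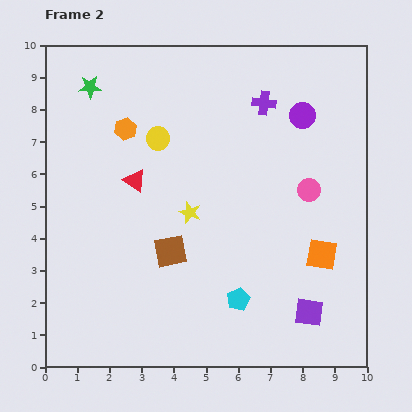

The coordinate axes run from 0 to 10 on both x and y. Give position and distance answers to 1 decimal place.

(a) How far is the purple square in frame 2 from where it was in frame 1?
3.6

The purple square moved from (7.3, 5.2) to (8.2, 1.7), a distance of √(0.9² + 3.5²) ≈ 3.6.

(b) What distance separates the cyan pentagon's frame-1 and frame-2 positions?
1.2

The cyan pentagon moved from (5.2, 3.0) to (6.0, 2.1), a distance of √(0.8² + 0.9²) ≈ 1.2.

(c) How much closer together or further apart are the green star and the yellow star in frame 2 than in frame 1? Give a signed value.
+1.2

Distance in frame 1: 3.8. Distance in frame 2: 5.0.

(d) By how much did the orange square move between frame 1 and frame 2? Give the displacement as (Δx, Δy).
(0.9, 0.1)

The orange square was at (7.7, 3.4) in frame 1 and (8.6, 3.5) in frame 2.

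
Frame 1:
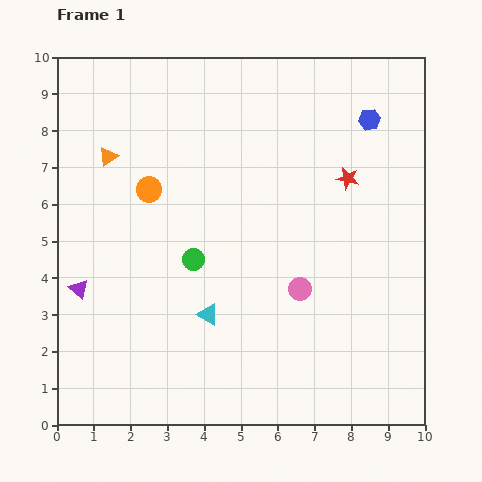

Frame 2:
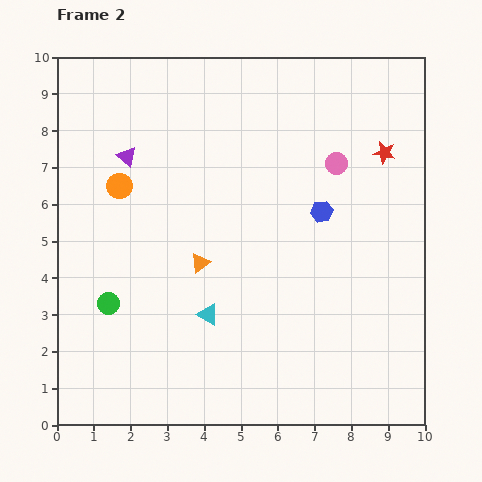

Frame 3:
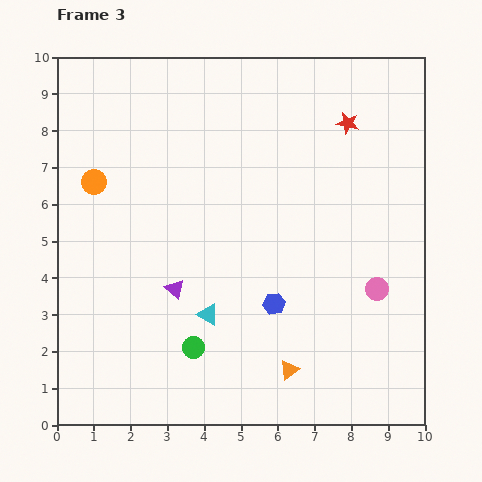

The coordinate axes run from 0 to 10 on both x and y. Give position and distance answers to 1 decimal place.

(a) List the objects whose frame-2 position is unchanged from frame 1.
the cyan triangle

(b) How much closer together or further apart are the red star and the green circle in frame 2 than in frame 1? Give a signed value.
+3.8

Distance in frame 1: 4.7. Distance in frame 2: 8.5.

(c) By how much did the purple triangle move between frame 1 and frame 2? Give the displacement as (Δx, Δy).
(1.3, 3.6)

The purple triangle was at (0.6, 3.7) in frame 1 and (1.9, 7.3) in frame 2.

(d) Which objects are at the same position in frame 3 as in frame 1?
the cyan triangle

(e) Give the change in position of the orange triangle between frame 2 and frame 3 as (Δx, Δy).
(2.4, -2.9)

The orange triangle was at (3.9, 4.4) in frame 2 and (6.3, 1.5) in frame 3.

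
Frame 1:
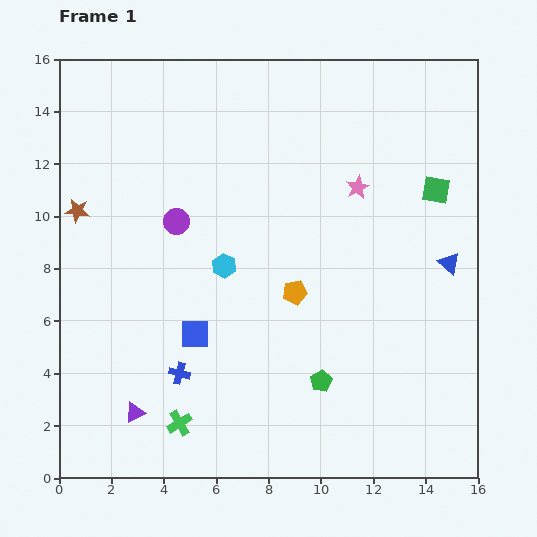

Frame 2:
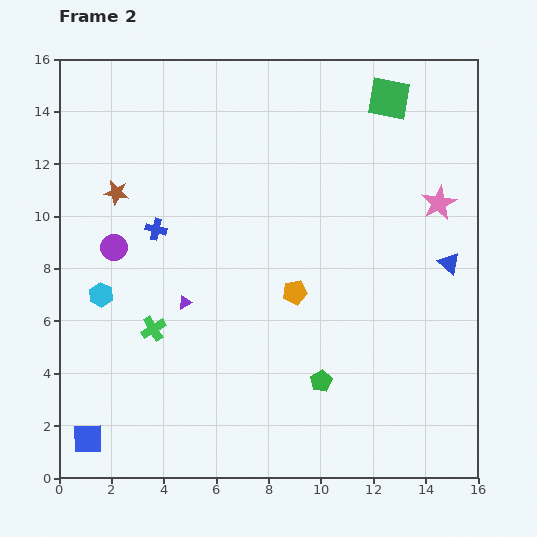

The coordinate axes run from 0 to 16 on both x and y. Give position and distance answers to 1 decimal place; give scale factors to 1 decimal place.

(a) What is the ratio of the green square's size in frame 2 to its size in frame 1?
1.5×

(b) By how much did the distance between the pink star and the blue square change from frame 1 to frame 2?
+7.7

Distance in frame 1: 8.4. Distance in frame 2: 16.1.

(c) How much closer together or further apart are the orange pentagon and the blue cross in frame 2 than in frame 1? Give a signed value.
+0.4

Distance in frame 1: 5.4. Distance in frame 2: 5.8.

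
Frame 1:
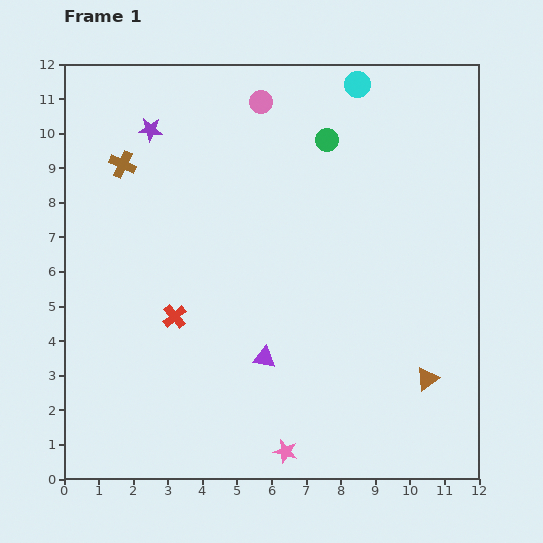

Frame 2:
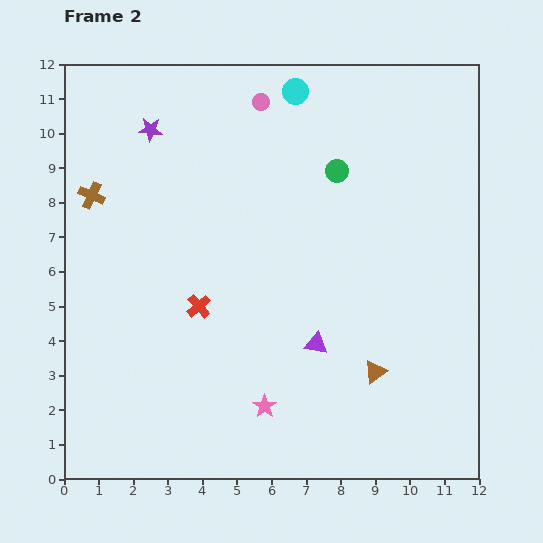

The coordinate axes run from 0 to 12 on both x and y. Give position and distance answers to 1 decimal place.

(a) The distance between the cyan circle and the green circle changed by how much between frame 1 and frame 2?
+0.8

Distance in frame 1: 1.8. Distance in frame 2: 2.6.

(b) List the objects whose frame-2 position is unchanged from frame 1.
the purple star, the pink circle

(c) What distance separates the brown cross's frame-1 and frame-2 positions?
1.3

The brown cross moved from (1.7, 9.1) to (0.8, 8.2), a distance of √(0.9² + 0.9²) ≈ 1.3.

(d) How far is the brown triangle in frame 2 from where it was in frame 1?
1.5

The brown triangle moved from (10.5, 2.9) to (9.0, 3.1), a distance of √(1.5² + 0.2²) ≈ 1.5.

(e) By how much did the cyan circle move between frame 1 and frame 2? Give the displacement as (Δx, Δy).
(-1.8, -0.2)

The cyan circle was at (8.5, 11.4) in frame 1 and (6.7, 11.2) in frame 2.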